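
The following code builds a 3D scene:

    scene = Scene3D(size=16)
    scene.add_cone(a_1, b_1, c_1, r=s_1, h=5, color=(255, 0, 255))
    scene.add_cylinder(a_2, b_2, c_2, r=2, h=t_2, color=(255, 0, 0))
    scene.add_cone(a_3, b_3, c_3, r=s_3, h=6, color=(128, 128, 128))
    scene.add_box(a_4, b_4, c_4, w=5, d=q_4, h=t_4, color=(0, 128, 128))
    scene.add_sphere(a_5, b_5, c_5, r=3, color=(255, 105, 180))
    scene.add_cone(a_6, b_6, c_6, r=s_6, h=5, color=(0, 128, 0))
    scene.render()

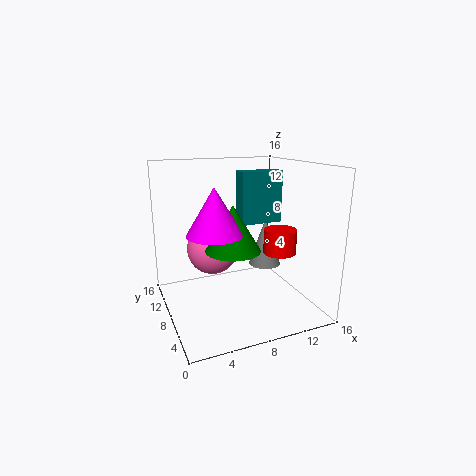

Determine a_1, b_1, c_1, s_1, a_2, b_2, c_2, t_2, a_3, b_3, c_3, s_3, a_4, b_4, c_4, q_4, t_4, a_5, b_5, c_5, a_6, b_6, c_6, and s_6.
a_1 = 5, b_1 = 7, c_1 = 9, s_1 = 3, a_2 = 14, b_2 = 9, c_2 = 5, t_2 = 3, a_3 = 13, b_3 = 11, c_3 = 3, s_3 = 2, a_4 = 9, b_4 = 9, c_4 = 9, q_4 = 2, t_4 = 6, a_5 = 6, b_5 = 11, c_5 = 6, a_6 = 7, b_6 = 7, c_6 = 7, s_6 = 3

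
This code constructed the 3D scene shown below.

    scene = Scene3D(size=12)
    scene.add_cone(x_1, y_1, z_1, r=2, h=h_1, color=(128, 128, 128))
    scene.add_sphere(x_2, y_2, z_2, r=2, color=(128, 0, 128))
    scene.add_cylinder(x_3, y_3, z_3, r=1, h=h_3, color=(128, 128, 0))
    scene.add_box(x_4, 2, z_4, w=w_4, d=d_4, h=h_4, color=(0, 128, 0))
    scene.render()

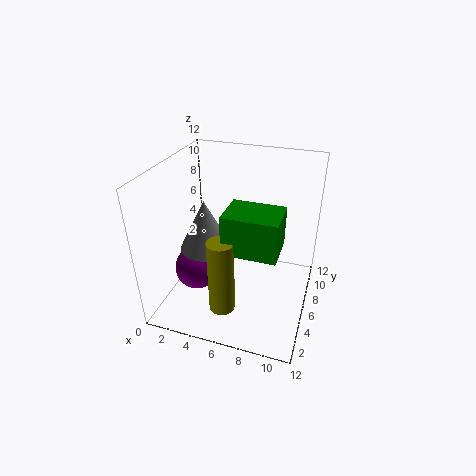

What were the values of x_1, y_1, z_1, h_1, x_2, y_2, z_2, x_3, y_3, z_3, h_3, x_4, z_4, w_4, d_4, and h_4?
x_1 = 4
y_1 = 4
z_1 = 6
h_1 = 4
x_2 = 2
y_2 = 6
z_2 = 2
x_3 = 6
y_3 = 2
z_3 = 2
h_3 = 6
x_4 = 6
z_4 = 7
w_4 = 4
d_4 = 3
h_4 = 3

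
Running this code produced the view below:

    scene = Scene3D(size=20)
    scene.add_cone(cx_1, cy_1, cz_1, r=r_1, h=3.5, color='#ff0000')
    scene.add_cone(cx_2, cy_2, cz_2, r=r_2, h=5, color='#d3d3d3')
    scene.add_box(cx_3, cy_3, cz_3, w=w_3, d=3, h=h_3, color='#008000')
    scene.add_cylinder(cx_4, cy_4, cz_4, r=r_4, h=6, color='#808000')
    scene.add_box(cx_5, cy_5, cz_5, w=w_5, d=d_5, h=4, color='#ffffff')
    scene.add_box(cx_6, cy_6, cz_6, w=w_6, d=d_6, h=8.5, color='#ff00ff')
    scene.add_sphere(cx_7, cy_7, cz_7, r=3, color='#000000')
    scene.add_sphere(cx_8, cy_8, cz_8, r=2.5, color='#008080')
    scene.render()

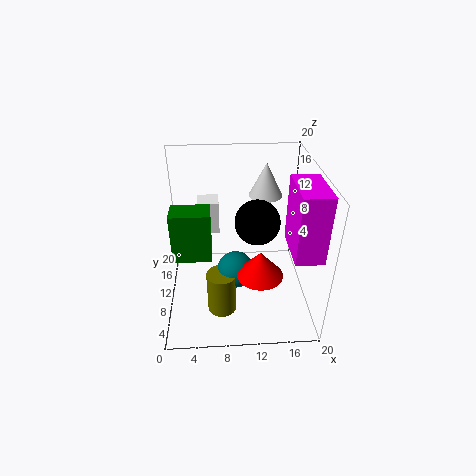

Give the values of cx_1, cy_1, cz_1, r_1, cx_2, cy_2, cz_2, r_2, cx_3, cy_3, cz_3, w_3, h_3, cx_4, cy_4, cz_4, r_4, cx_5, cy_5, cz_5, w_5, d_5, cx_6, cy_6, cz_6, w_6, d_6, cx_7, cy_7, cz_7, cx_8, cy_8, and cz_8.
cx_1 = 12.5
cy_1 = 5
cz_1 = 7.5
r_1 = 3
cx_2 = 14.5
cy_2 = 16
cz_2 = 13.5
r_2 = 2.5
cx_3 = 2
cy_3 = 3
cz_3 = 11.5
w_3 = 4.5
h_3 = 6
cx_4 = 7.5
cy_4 = 6
cz_4 = 1
r_4 = 2
cx_5 = 5
cy_5 = 6
cz_5 = 13.5
w_5 = 2.5
d_5 = 2.5
cx_6 = 16
cy_6 = 1.5
cz_6 = 11.5
w_6 = 3.5
d_6 = 6.5
cx_7 = 12.5
cy_7 = 9
cz_7 = 13
cx_8 = 9.5
cy_8 = 7.5
cz_8 = 6.5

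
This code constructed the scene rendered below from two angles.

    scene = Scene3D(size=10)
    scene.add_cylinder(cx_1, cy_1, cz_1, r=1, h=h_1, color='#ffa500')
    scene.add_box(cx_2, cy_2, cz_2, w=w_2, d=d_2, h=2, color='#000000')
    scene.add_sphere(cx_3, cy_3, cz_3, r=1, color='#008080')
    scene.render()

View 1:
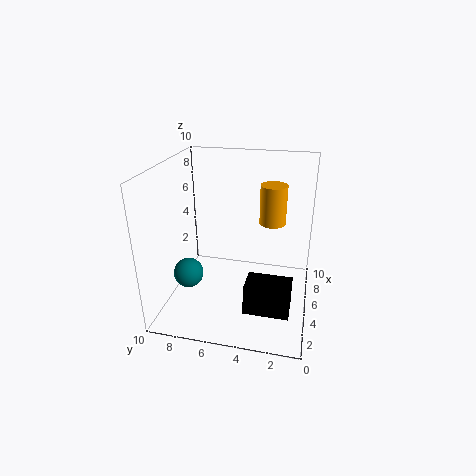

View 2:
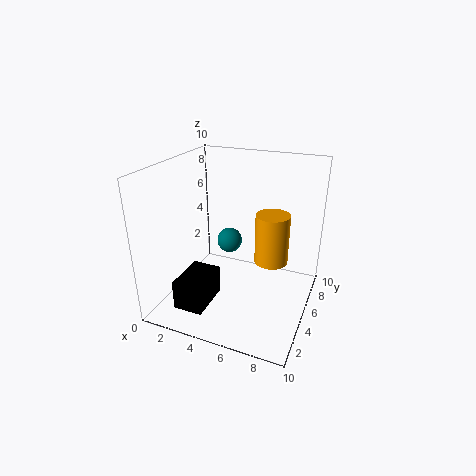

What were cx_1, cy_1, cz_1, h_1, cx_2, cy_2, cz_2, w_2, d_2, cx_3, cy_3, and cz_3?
cx_1 = 8; cy_1 = 3; cz_1 = 5; h_1 = 3; cx_2 = 2; cy_2 = 1; cz_2 = 1; w_2 = 2; d_2 = 3; cx_3 = 3; cy_3 = 8; cz_3 = 3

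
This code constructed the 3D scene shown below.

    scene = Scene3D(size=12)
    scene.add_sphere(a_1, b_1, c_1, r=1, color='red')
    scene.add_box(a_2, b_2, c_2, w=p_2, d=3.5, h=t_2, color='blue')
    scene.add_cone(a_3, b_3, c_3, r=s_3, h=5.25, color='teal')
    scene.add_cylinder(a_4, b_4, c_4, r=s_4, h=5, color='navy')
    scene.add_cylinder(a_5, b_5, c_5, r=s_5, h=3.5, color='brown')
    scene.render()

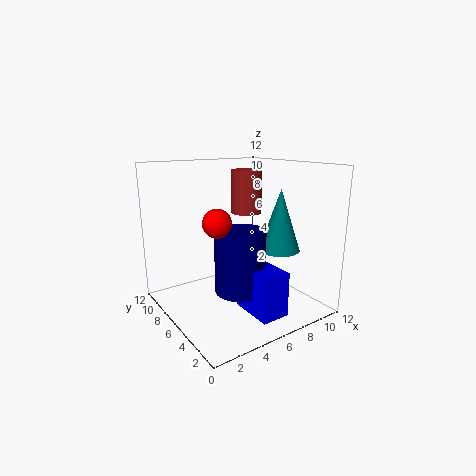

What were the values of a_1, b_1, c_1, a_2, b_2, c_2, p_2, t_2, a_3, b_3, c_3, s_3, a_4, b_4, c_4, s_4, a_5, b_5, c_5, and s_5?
a_1 = 2.25, b_1 = 3, c_1 = 8.5, a_2 = 4.75, b_2 = 0.75, c_2 = 1, p_2 = 2.25, t_2 = 3.5, a_3 = 9.25, b_3 = 4.5, c_3 = 4.75, s_3 = 1.75, a_4 = 5, b_4 = 4.25, c_4 = 2.25, s_4 = 2, a_5 = 7, b_5 = 6.25, c_5 = 8, s_5 = 1.25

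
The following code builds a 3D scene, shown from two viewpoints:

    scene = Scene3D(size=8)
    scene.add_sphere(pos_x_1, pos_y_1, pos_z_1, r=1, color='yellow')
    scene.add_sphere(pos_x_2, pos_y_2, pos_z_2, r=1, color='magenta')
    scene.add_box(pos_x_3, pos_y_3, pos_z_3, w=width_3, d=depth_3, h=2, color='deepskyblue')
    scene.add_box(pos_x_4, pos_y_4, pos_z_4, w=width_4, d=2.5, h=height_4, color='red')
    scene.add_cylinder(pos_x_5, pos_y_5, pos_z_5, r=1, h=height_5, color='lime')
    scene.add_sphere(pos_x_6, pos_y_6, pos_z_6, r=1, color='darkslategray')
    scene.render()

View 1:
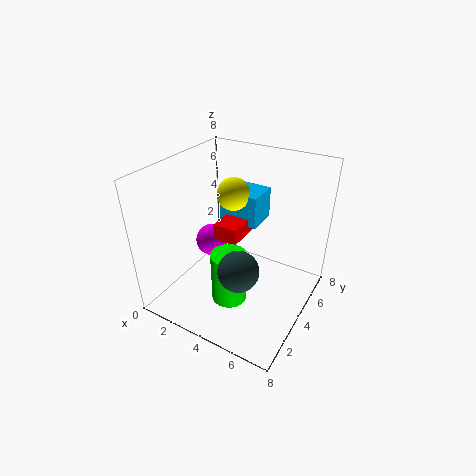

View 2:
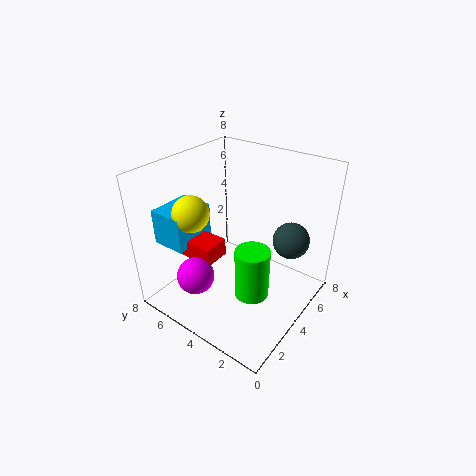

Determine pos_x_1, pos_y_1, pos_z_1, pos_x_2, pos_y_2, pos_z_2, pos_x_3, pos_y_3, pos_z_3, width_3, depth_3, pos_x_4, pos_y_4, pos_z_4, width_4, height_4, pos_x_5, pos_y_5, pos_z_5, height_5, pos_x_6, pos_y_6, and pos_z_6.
pos_x_1 = 2.5, pos_y_1 = 6, pos_z_1 = 5.5, pos_x_2 = 1.5, pos_y_2 = 5, pos_z_2 = 2.5, pos_x_3 = 1.5, pos_y_3 = 6, pos_z_3 = 3.5, width_3 = 2.5, depth_3 = 2, pos_x_4 = 2, pos_y_4 = 4.5, pos_z_4 = 3, width_4 = 1.5, height_4 = 1, pos_x_5 = 4, pos_y_5 = 3, pos_z_5 = 0.5, height_5 = 3, pos_x_6 = 5.5, pos_y_6 = 1.5, pos_z_6 = 4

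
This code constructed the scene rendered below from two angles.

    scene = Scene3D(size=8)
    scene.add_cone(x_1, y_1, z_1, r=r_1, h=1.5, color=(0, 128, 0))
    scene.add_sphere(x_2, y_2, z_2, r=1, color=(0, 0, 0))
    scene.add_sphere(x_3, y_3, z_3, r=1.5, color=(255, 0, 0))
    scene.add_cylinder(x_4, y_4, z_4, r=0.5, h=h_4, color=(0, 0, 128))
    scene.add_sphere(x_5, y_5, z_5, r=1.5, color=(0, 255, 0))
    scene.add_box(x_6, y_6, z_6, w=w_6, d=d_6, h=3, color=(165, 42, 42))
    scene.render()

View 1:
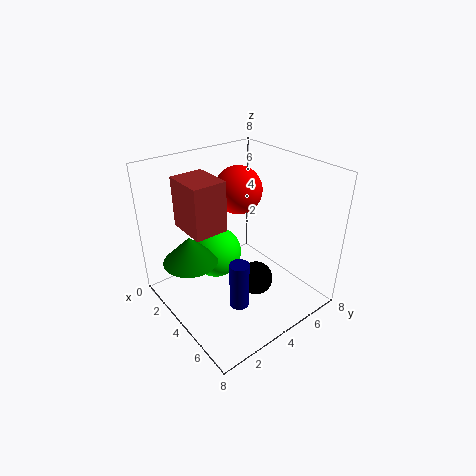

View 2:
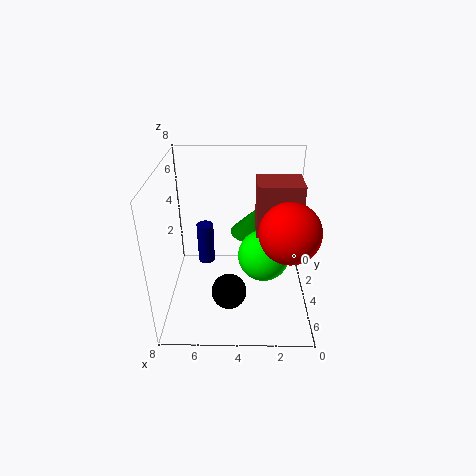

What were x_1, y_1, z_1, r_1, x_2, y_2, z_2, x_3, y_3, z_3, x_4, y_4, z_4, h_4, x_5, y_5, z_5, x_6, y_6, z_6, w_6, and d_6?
x_1 = 3; y_1 = 1.5; z_1 = 3; r_1 = 1.5; x_2 = 4.5; y_2 = 5; z_2 = 1; x_3 = 1.5; y_3 = 6; z_3 = 5.5; x_4 = 6; y_4 = 2.5; z_4 = 1.5; h_4 = 2.5; x_5 = 2.5; y_5 = 3.5; z_5 = 2.5; x_6 = 0.5; y_6 = 2; z_6 = 4; w_6 = 2.5; d_6 = 2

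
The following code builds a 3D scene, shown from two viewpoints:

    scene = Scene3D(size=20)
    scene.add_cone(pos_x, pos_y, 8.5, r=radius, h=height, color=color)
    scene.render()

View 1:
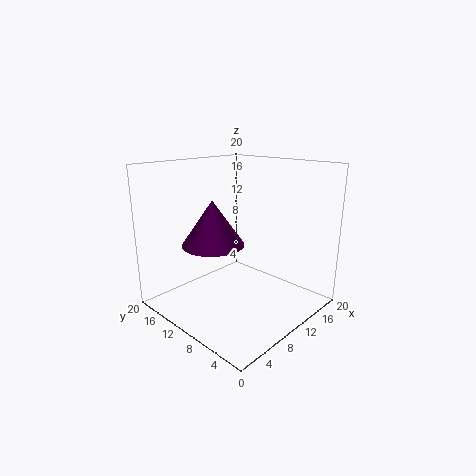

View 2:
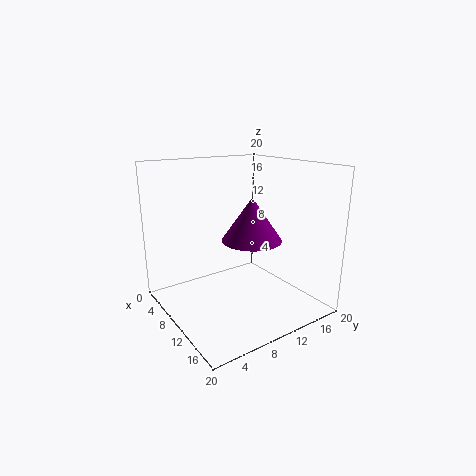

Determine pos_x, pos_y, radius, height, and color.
pos_x = 8.5, pos_y = 13.5, radius = 4.5, height = 6.5, color = 'purple'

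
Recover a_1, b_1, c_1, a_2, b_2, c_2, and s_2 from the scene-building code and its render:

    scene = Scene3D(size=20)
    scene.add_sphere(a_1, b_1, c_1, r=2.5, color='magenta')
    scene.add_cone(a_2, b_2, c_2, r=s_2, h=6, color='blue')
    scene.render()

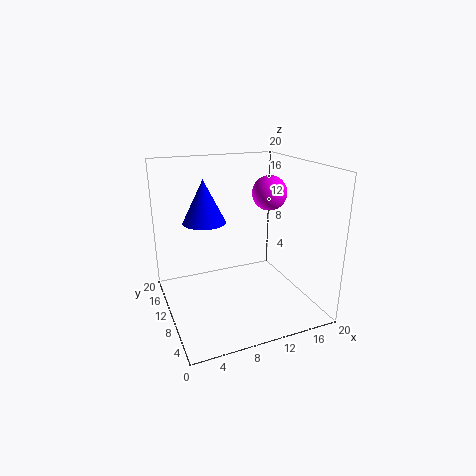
a_1 = 15.5, b_1 = 11.5, c_1 = 15.5, a_2 = 6, b_2 = 12.5, c_2 = 12, s_2 = 3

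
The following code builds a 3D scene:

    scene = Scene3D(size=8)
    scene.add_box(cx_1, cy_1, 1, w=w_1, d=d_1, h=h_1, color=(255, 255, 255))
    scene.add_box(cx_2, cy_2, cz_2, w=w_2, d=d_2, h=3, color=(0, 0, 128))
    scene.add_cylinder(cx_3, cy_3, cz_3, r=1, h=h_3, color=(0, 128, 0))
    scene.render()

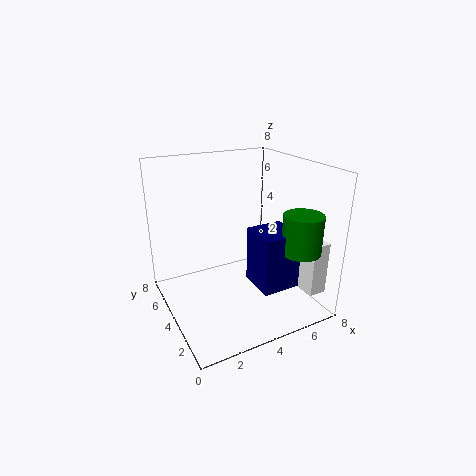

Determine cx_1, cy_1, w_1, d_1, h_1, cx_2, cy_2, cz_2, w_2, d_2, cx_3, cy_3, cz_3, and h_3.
cx_1 = 7, cy_1 = 1, w_1 = 1, d_1 = 3, h_1 = 3, cx_2 = 4, cy_2 = 1, cz_2 = 2, w_2 = 2, d_2 = 2, cx_3 = 6, cy_3 = 1, cz_3 = 4, h_3 = 2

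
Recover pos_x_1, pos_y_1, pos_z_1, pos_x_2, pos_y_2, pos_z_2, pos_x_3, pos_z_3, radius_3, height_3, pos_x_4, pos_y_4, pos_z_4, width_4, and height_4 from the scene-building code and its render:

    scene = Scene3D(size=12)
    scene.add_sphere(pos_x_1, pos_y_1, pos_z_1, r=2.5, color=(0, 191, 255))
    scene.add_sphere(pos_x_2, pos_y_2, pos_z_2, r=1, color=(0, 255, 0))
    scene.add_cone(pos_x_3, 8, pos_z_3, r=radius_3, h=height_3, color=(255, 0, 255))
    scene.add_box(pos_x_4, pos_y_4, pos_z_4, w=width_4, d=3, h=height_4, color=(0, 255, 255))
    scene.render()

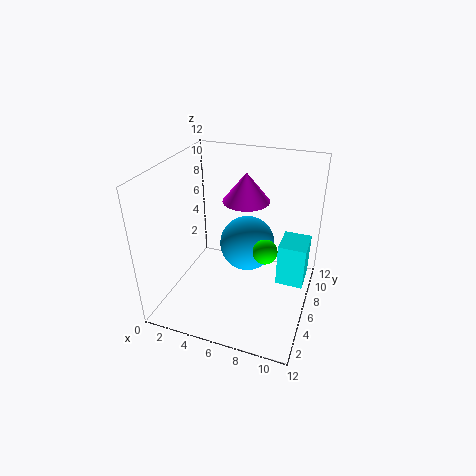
pos_x_1 = 6, pos_y_1 = 8.5, pos_z_1 = 4, pos_x_2 = 8.5, pos_y_2 = 5.5, pos_z_2 = 5.5, pos_x_3 = 6, pos_z_3 = 8.5, radius_3 = 2, height_3 = 2.5, pos_x_4 = 9, pos_y_4 = 8, pos_z_4 = 0.5, width_4 = 2.5, height_4 = 4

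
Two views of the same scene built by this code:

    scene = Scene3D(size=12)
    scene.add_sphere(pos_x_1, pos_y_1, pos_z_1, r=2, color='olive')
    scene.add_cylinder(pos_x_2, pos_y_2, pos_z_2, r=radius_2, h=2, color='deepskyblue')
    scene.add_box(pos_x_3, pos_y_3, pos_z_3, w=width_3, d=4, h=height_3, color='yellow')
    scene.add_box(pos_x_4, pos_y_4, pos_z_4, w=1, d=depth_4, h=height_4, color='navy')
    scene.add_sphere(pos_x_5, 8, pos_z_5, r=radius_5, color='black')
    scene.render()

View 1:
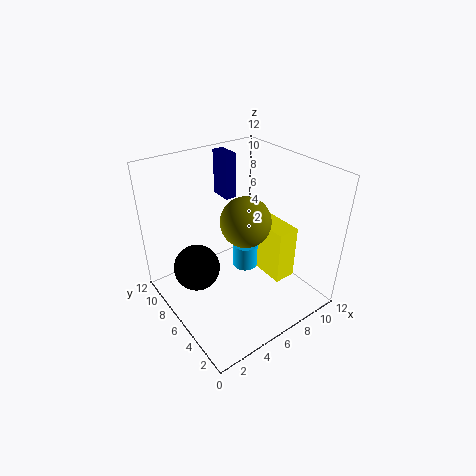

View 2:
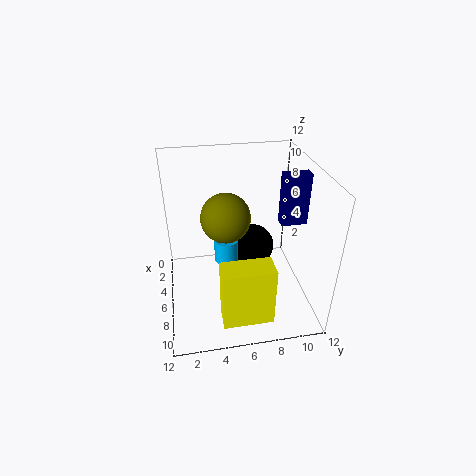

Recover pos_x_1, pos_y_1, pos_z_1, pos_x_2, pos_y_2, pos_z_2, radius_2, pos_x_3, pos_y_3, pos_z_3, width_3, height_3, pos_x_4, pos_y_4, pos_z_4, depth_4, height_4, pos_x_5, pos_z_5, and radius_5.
pos_x_1 = 6, pos_y_1 = 5, pos_z_1 = 8, pos_x_2 = 6, pos_y_2 = 5, pos_z_2 = 4, radius_2 = 1, pos_x_3 = 9, pos_y_3 = 4, pos_z_3 = 1, width_3 = 2, height_3 = 5, pos_x_4 = 7, pos_y_4 = 9, pos_z_4 = 8, depth_4 = 2, height_4 = 4, pos_x_5 = 3, pos_z_5 = 3, radius_5 = 2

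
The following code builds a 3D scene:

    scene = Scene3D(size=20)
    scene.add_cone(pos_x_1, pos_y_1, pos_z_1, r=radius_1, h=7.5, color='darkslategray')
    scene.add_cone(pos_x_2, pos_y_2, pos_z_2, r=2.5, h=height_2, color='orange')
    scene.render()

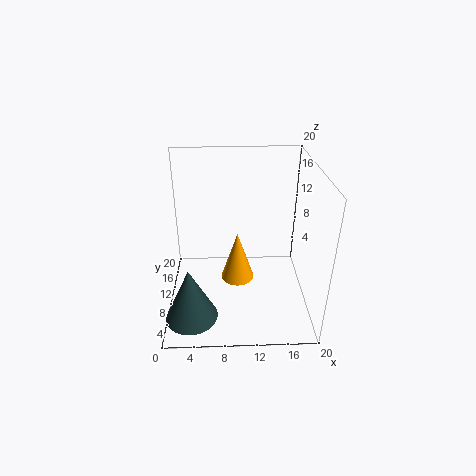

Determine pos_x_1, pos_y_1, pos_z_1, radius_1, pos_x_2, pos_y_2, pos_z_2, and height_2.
pos_x_1 = 3.5, pos_y_1 = 4.5, pos_z_1 = 1, radius_1 = 3.5, pos_x_2 = 10, pos_y_2 = 12, pos_z_2 = 2, height_2 = 7.5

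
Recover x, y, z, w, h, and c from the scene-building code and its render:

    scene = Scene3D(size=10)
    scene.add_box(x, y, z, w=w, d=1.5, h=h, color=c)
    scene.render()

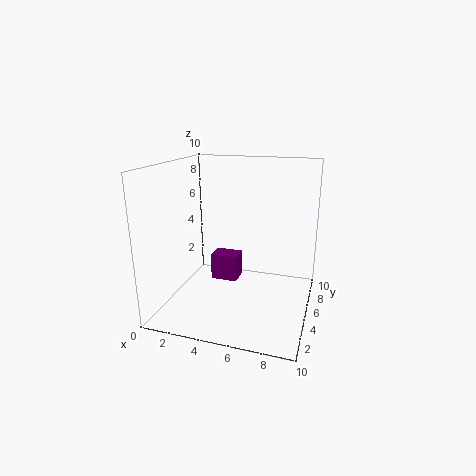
x = 2.5; y = 6; z = 1; w = 2; h = 2; c = 'purple'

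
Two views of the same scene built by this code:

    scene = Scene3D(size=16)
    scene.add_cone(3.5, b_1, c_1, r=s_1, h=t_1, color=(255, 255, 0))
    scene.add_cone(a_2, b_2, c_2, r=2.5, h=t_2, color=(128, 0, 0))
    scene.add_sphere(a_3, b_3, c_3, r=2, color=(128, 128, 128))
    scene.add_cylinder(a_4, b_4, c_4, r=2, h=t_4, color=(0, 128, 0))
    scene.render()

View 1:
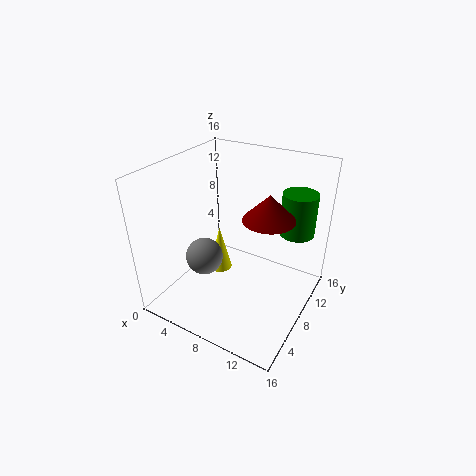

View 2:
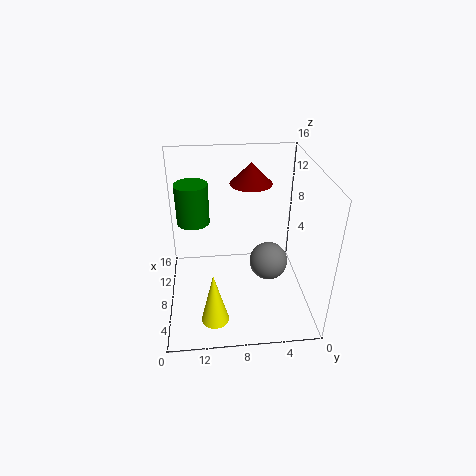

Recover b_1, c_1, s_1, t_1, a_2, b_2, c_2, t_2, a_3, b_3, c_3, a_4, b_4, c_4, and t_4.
b_1 = 11; c_1 = 0.5; s_1 = 1.5; t_1 = 6; a_2 = 12.5; b_2 = 6; c_2 = 12.5; t_2 = 2.5; a_3 = 5.5; b_3 = 5; c_3 = 6.5; a_4 = 13; b_4 = 13; c_4 = 7.5; t_4 = 5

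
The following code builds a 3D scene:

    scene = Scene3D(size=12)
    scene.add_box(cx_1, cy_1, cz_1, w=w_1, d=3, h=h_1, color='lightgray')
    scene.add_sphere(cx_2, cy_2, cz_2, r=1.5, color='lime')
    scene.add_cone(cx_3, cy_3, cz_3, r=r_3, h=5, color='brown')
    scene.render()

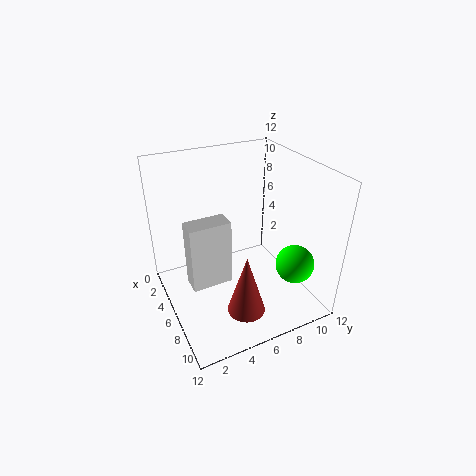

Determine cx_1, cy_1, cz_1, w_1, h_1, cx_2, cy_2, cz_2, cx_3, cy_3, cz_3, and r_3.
cx_1 = 7.5, cy_1 = 1, cz_1 = 4.5, w_1 = 1.5, h_1 = 5, cx_2 = 10, cy_2 = 9, cz_2 = 5, cx_3 = 9.5, cy_3 = 5, cz_3 = 1.5, r_3 = 1.5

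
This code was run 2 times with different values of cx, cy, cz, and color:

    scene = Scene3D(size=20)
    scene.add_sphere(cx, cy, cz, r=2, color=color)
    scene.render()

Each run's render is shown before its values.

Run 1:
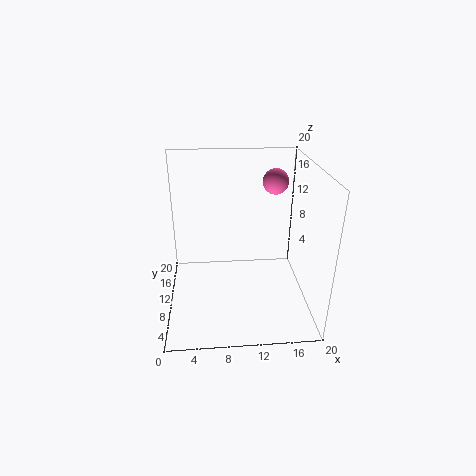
cx = 16.5
cy = 17.5
cz = 15.5
color = 'hotpink'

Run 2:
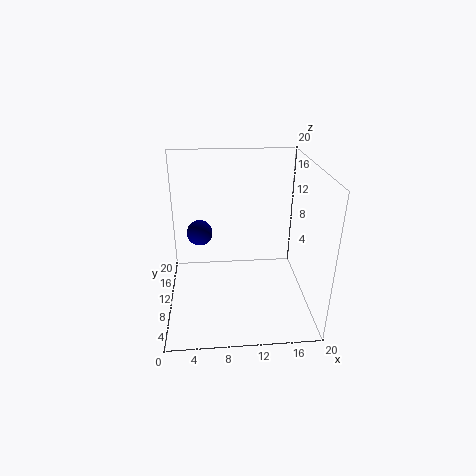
cx = 4.5
cy = 16
cz = 8
color = 'navy'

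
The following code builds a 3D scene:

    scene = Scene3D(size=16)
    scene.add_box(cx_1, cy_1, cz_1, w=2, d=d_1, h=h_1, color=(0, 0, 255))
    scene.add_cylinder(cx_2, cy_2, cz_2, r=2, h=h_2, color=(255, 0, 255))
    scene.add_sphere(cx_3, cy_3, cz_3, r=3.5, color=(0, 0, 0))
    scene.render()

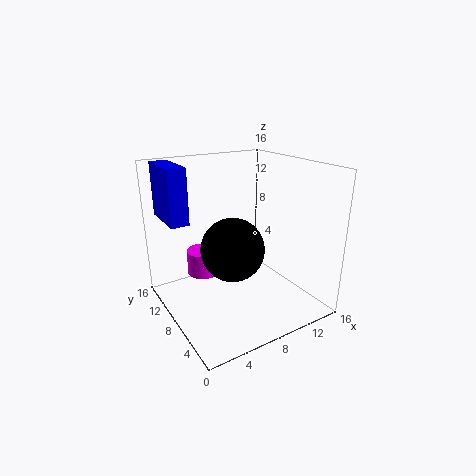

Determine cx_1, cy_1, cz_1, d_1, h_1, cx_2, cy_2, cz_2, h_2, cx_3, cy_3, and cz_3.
cx_1 = 1
cy_1 = 9.5
cz_1 = 10
d_1 = 5.5
h_1 = 6
cx_2 = 6
cy_2 = 13
cz_2 = 2
h_2 = 3
cx_3 = 7
cy_3 = 7.5
cz_3 = 7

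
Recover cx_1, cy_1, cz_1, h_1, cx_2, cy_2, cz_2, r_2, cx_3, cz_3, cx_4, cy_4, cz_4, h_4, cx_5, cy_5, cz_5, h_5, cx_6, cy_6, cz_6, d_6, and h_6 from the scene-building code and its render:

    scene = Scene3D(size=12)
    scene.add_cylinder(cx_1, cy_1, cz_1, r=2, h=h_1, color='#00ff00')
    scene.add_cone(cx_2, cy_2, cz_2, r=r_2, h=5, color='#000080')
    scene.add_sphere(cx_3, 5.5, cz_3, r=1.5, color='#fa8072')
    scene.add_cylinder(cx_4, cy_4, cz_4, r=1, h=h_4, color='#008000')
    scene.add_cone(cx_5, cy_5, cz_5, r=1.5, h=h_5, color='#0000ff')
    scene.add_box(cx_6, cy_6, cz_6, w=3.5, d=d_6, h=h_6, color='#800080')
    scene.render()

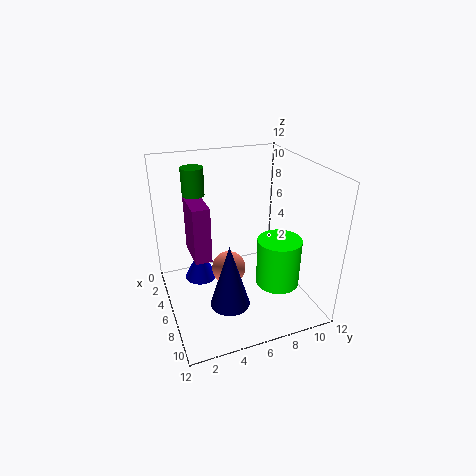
cx_1 = 6; cy_1 = 10; cz_1 = 0.5; h_1 = 4.5; cx_2 = 9.5; cy_2 = 4; cz_2 = 2.5; r_2 = 1.5; cx_3 = 5; cz_3 = 2.5; cx_4 = 1.5; cy_4 = 3.5; cz_4 = 8.5; h_4 = 2.5; cx_5 = 2.5; cy_5 = 3.5; cz_5 = 0.5; h_5 = 3; cx_6 = 1.5; cy_6 = 2.5; cz_6 = 3.5; d_6 = 1.5; h_6 = 5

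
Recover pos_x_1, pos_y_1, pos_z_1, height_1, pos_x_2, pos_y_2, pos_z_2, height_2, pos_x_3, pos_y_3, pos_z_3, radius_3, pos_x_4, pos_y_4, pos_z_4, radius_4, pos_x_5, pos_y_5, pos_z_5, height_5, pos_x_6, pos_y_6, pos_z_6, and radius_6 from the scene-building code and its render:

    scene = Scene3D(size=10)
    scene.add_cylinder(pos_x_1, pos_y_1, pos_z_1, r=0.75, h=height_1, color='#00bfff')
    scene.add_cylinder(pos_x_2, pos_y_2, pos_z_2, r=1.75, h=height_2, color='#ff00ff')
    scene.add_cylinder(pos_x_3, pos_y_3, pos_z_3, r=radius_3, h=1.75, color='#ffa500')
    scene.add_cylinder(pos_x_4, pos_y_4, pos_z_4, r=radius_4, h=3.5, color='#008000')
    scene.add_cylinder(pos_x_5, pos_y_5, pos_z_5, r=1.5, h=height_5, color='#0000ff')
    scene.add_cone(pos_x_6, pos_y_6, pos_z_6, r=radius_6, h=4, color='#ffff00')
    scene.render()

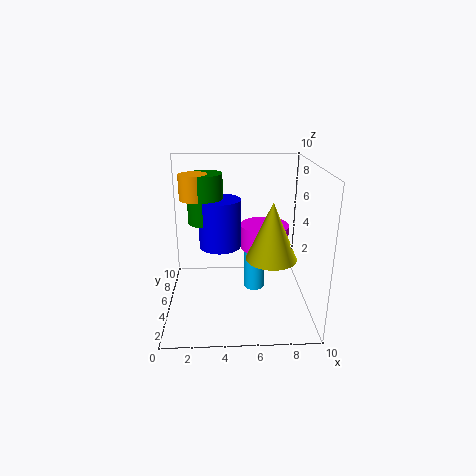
pos_x_1 = 6.25, pos_y_1 = 5.75, pos_z_1 = 0.75, height_1 = 4.5, pos_x_2 = 7, pos_y_2 = 6.25, pos_z_2 = 3.75, height_2 = 1.75, pos_x_3 = 2, pos_y_3 = 6, pos_z_3 = 7.5, radius_3 = 1, pos_x_4 = 2.75, pos_y_4 = 6.25, pos_z_4 = 5.75, radius_4 = 1.25, pos_x_5 = 3.75, pos_y_5 = 6, pos_z_5 = 4, height_5 = 3.5, pos_x_6 = 7.25, pos_y_6 = 4.25, pos_z_6 = 3.75, radius_6 = 1.75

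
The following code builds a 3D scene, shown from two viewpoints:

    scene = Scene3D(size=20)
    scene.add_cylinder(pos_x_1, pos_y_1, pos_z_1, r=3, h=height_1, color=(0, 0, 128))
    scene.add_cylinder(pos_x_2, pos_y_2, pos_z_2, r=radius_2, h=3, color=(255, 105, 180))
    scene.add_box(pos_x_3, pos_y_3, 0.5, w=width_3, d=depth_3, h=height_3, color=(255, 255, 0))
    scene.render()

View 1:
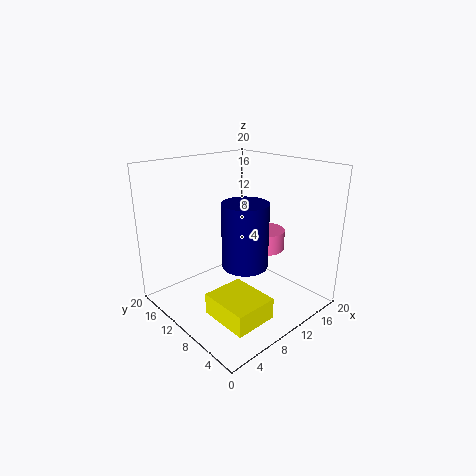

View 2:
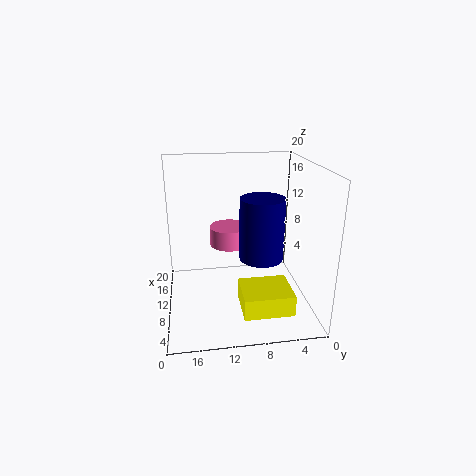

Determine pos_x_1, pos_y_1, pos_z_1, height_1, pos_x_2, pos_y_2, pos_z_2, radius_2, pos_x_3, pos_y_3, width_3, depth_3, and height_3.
pos_x_1 = 8.5; pos_y_1 = 7; pos_z_1 = 7.5; height_1 = 8.5; pos_x_2 = 16; pos_y_2 = 10.5; pos_z_2 = 6.5; radius_2 = 3; pos_x_3 = 4; pos_y_3 = 3; width_3 = 6; depth_3 = 7; height_3 = 3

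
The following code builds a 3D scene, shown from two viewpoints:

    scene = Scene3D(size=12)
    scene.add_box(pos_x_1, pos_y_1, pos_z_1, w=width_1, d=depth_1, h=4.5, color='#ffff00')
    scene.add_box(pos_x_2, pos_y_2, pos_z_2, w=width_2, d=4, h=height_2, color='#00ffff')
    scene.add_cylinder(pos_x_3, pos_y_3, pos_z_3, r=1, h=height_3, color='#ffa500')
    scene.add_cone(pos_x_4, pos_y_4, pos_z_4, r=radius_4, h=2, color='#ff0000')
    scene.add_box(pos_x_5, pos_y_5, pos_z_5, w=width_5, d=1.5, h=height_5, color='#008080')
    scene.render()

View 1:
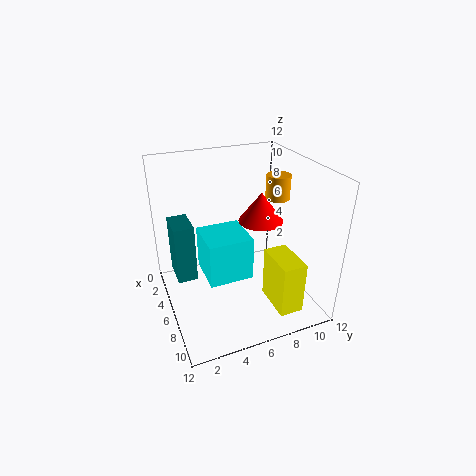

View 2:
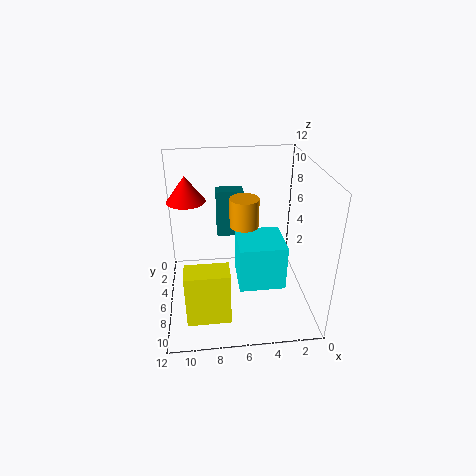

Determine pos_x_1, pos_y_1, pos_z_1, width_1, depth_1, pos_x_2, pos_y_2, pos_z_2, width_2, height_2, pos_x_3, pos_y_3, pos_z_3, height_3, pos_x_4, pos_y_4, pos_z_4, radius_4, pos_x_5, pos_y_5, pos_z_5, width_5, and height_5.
pos_x_1 = 7; pos_y_1 = 8; pos_z_1 = 0.5; width_1 = 3.5; depth_1 = 2; pos_x_2 = 2; pos_y_2 = 3.5; pos_z_2 = 1.5; width_2 = 4; height_2 = 4; pos_x_3 = 6; pos_y_3 = 9.5; pos_z_3 = 9; height_3 = 2; pos_x_4 = 10; pos_y_4 = 6; pos_z_4 = 9.5; radius_4 = 1.5; pos_x_5 = 5; pos_y_5 = 0.5; pos_z_5 = 4; width_5 = 2.5; height_5 = 4.5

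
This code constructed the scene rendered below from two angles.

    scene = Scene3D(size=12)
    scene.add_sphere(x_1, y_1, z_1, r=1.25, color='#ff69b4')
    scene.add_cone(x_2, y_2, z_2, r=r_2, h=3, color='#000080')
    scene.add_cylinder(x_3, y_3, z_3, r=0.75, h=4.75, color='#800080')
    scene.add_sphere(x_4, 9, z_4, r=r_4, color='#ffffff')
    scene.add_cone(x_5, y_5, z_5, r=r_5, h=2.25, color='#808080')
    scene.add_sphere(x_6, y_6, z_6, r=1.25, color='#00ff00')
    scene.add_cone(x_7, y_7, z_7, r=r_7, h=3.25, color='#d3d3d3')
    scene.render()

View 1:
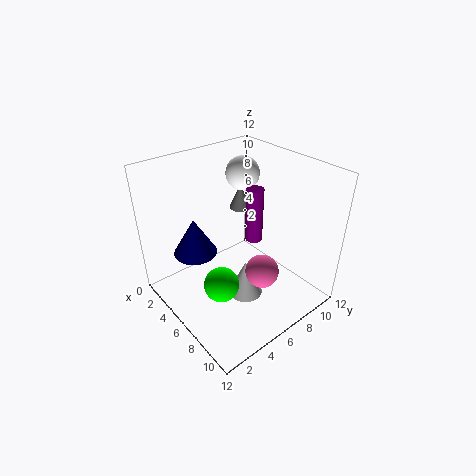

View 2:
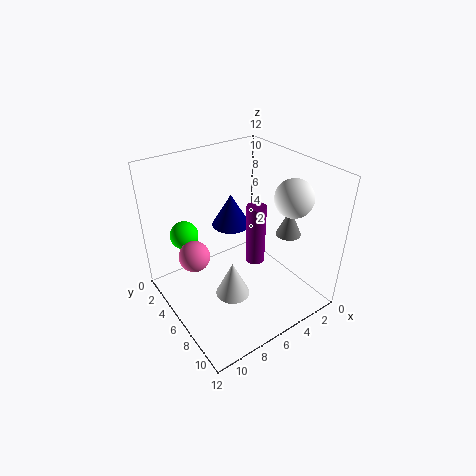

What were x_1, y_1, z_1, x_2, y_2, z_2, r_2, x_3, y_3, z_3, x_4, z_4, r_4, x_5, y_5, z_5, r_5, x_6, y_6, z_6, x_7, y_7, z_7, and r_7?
x_1 = 9.75
y_1 = 5.25
z_1 = 5.25
x_2 = 4.5
y_2 = 2.75
z_2 = 5.25
r_2 = 1.75
x_3 = 5.75
y_3 = 8
z_3 = 5
x_4 = 3
z_4 = 10
r_4 = 1.5
x_5 = 3
y_5 = 8.75
z_5 = 6.75
r_5 = 1
x_6 = 9
y_6 = 2
z_6 = 5.25
x_7 = 6.75
y_7 = 6.25
z_7 = 0.5
r_7 = 1.5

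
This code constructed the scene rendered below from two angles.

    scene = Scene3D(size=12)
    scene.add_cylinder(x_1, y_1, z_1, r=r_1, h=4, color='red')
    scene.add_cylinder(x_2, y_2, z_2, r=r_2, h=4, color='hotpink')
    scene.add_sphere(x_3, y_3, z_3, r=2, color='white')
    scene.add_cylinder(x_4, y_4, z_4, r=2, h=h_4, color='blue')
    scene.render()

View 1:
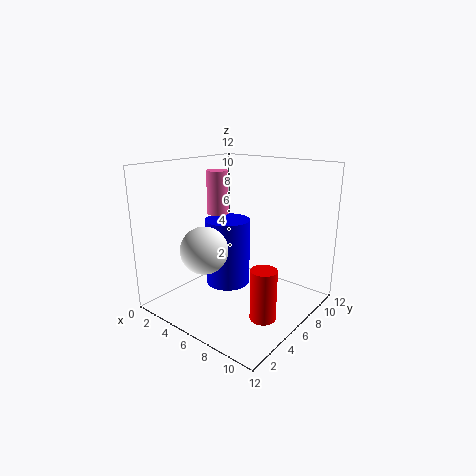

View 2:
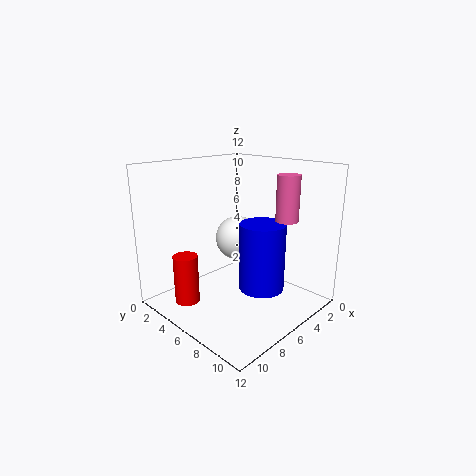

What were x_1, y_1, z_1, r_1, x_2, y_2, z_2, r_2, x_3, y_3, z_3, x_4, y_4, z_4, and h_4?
x_1 = 10; y_1 = 4; z_1 = 1; r_1 = 1; x_2 = 2; y_2 = 8; z_2 = 7; r_2 = 1; x_3 = 4; y_3 = 4; z_3 = 5; x_4 = 4; y_4 = 7; z_4 = 1; h_4 = 6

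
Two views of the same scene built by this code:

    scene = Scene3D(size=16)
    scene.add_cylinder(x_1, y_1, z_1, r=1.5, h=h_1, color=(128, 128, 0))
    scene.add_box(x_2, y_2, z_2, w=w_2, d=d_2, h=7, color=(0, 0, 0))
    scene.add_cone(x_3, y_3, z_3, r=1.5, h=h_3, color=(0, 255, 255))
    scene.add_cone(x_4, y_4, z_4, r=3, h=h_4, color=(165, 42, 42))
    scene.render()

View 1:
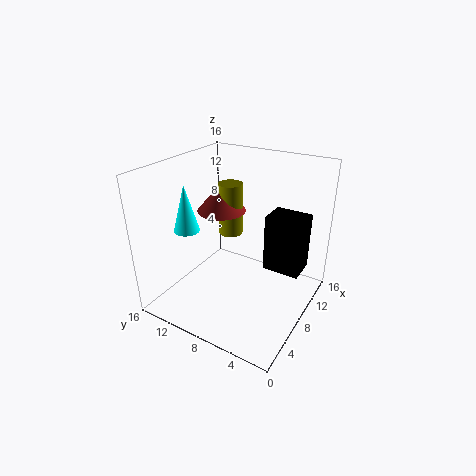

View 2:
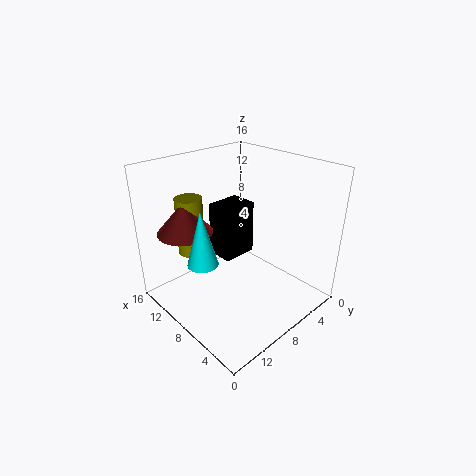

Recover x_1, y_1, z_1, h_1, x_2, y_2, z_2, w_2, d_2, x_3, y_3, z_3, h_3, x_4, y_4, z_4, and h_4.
x_1 = 12, y_1 = 11.5, z_1 = 6, h_1 = 6.5, x_2 = 11.5, y_2 = 2, z_2 = 2.5, w_2 = 3.5, d_2 = 4.5, x_3 = 6.5, y_3 = 14, z_3 = 8, h_3 = 5.5, x_4 = 11.5, y_4 = 12.5, z_4 = 9, h_4 = 3.5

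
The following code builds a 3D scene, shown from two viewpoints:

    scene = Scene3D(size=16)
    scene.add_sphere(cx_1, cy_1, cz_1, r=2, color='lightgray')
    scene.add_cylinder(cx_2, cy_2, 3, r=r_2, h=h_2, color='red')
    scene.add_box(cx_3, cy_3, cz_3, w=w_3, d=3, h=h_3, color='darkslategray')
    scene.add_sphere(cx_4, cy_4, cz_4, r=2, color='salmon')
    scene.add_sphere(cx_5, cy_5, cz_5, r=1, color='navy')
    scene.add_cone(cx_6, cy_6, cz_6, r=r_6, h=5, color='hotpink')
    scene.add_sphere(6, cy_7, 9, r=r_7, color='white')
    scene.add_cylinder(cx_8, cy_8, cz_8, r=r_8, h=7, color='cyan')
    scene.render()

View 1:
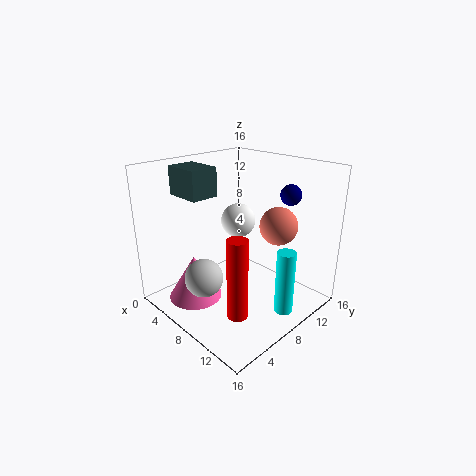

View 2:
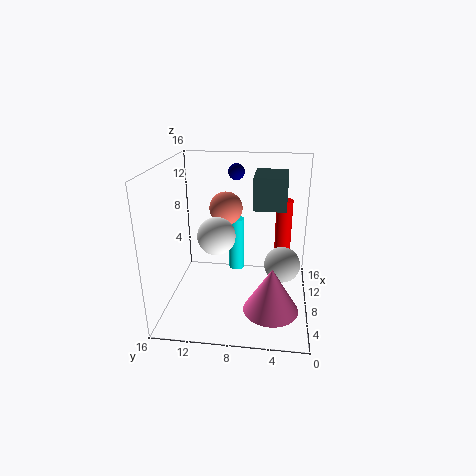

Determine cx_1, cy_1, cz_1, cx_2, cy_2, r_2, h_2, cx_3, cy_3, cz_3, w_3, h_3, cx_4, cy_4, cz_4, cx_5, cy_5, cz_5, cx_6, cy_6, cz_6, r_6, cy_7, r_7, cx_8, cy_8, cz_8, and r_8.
cx_1 = 8, cy_1 = 3, cz_1 = 5, cx_2 = 13, cy_2 = 3, r_2 = 1, h_2 = 8, cx_3 = 3, cy_3 = 3, cz_3 = 13, w_3 = 4, h_3 = 3, cx_4 = 12, cy_4 = 10, cz_4 = 10, cx_5 = 14, cy_5 = 9, cz_5 = 14, cx_6 = 5, cy_6 = 4, cz_6 = 1, r_6 = 3, cy_7 = 10, r_7 = 2, cx_8 = 14, cy_8 = 9, cz_8 = 1, r_8 = 1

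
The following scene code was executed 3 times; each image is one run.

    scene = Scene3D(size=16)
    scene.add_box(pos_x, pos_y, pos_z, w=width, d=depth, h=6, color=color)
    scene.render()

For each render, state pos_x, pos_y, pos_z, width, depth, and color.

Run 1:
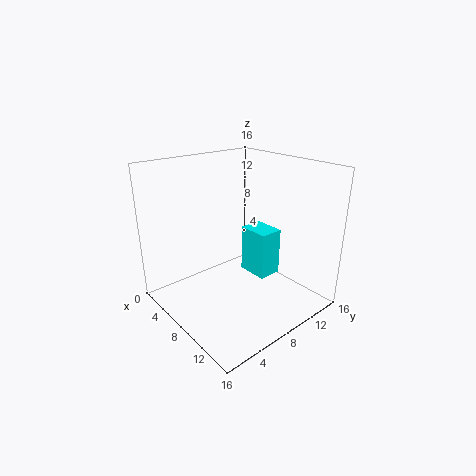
pos_x = 4, pos_y = 12, pos_z = 1, width = 4, depth = 3, color = 'cyan'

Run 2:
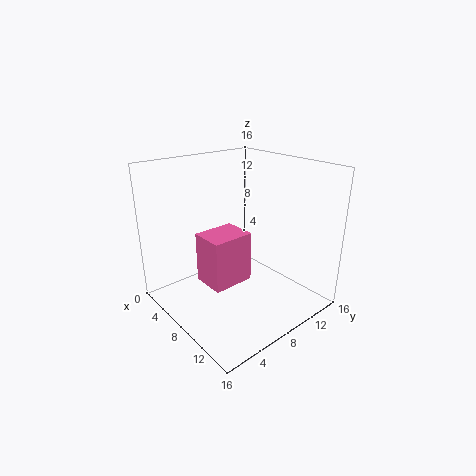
pos_x = 4, pos_y = 5, pos_z = 2, width = 4, depth = 5, color = 'hotpink'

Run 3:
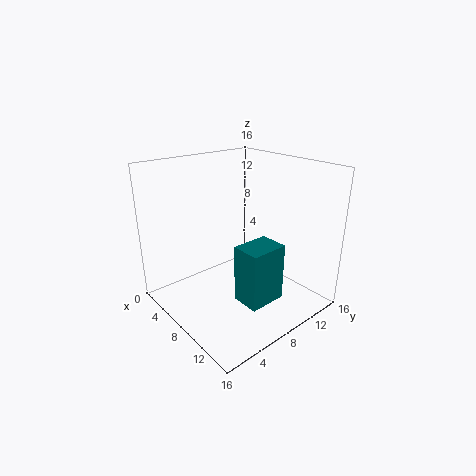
pos_x = 11, pos_y = 5, pos_z = 3, width = 3, depth = 4, color = 'teal'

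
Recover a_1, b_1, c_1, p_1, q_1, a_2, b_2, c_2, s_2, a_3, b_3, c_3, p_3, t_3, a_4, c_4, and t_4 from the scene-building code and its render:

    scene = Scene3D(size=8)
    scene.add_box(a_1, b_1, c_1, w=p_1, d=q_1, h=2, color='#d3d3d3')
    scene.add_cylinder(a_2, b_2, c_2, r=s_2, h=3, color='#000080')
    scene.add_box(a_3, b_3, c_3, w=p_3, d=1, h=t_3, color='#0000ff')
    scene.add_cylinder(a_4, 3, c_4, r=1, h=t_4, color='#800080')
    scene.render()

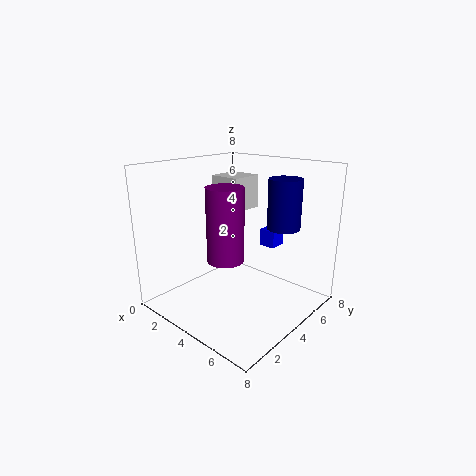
a_1 = 1
b_1 = 5
c_1 = 5
p_1 = 2
q_1 = 2
a_2 = 5
b_2 = 7
c_2 = 4
s_2 = 1
a_3 = 4
b_3 = 6
c_3 = 3
p_3 = 1
t_3 = 1
a_4 = 4
c_4 = 3
t_4 = 4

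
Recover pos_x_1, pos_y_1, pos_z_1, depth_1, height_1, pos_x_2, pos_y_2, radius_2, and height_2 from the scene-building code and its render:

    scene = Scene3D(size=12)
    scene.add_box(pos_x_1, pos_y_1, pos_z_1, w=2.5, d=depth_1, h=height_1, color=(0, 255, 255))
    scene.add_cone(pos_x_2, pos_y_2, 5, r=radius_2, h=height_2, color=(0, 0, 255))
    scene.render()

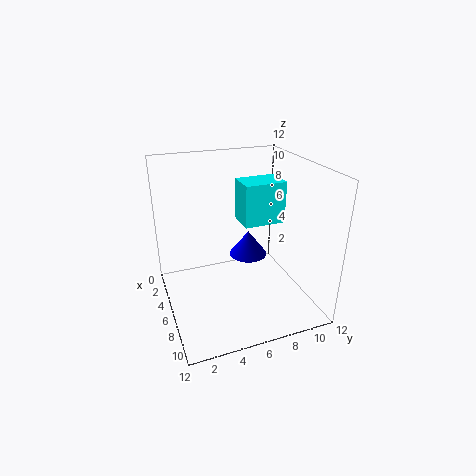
pos_x_1 = 4; pos_y_1 = 6.5; pos_z_1 = 7; depth_1 = 3.5; height_1 = 3.5; pos_x_2 = 7; pos_y_2 = 6.5; radius_2 = 1.5; height_2 = 2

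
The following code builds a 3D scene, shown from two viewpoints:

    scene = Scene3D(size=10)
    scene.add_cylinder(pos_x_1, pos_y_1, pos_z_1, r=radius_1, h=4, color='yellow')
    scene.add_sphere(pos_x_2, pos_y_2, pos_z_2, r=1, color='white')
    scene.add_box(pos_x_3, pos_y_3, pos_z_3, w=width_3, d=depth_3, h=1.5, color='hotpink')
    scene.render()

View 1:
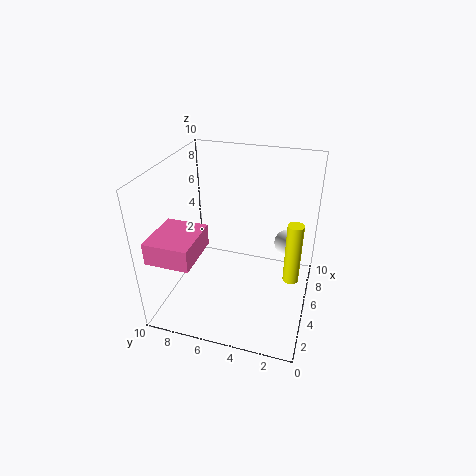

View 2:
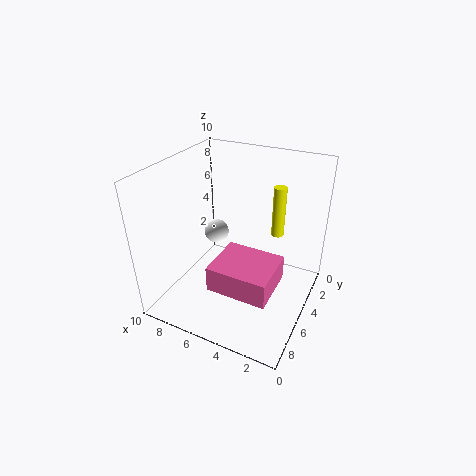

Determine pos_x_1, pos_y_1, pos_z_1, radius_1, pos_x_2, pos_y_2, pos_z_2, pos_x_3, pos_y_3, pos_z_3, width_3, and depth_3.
pos_x_1 = 3.5, pos_y_1 = 1, pos_z_1 = 3.5, radius_1 = 0.5, pos_x_2 = 8.5, pos_y_2 = 2, pos_z_2 = 3, pos_x_3 = 1, pos_y_3 = 7, pos_z_3 = 4.5, width_3 = 3.5, depth_3 = 3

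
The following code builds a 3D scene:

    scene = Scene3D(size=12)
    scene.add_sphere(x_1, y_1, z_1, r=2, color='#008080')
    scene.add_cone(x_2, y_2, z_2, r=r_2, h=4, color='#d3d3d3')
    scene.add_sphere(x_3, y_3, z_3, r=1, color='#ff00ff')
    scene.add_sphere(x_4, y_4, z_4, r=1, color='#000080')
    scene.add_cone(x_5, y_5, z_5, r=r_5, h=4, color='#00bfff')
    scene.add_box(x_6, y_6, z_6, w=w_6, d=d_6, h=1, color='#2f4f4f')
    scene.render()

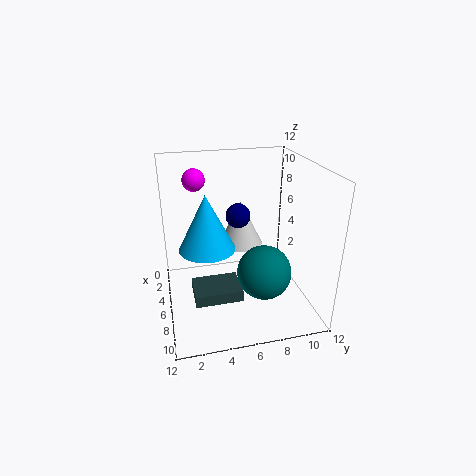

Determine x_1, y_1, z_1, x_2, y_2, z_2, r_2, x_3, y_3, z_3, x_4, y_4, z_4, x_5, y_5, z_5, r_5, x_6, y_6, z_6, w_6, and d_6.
x_1 = 10; y_1 = 7; z_1 = 5; x_2 = 3; y_2 = 7; z_2 = 4; r_2 = 2; x_3 = 2; y_3 = 3; z_3 = 10; x_4 = 6; y_4 = 6; z_4 = 8; x_5 = 9; y_5 = 3; z_5 = 7; r_5 = 2; x_6 = 5; y_6 = 2; z_6 = 1; w_6 = 3; d_6 = 4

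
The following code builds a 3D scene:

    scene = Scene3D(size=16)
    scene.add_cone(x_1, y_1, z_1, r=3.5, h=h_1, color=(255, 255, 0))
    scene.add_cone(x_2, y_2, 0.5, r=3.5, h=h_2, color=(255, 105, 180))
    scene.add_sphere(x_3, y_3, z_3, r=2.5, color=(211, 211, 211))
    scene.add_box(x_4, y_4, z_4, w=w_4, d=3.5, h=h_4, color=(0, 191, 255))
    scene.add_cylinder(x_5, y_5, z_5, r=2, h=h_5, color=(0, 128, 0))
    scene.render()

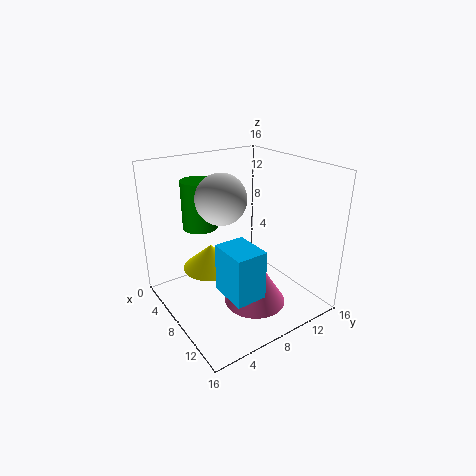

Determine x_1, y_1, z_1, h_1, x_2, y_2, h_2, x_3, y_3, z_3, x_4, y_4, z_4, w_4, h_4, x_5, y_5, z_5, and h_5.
x_1 = 3.5
y_1 = 7
z_1 = 2.5
h_1 = 3
x_2 = 10
y_2 = 9
h_2 = 5.5
x_3 = 9.5
y_3 = 5
z_3 = 13.5
x_4 = 8
y_4 = 5
z_4 = 2.5
w_4 = 4.5
h_4 = 5.5
x_5 = 4
y_5 = 5.5
z_5 = 8.5
h_5 = 5.5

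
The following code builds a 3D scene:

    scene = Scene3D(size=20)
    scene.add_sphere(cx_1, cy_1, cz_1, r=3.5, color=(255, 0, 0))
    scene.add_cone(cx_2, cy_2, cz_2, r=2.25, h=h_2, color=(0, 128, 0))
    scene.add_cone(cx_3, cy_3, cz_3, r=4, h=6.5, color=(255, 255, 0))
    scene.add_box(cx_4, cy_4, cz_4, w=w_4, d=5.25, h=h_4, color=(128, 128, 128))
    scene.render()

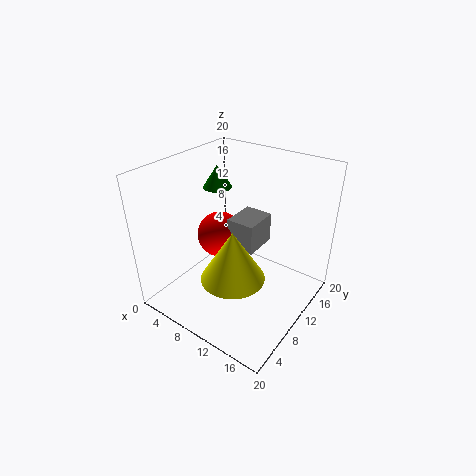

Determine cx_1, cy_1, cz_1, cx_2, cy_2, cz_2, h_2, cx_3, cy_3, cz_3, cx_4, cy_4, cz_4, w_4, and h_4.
cx_1 = 4.75
cy_1 = 12.5
cz_1 = 7.5
cx_2 = 2.5
cy_2 = 15
cz_2 = 14
h_2 = 3.5
cx_3 = 13
cy_3 = 4.75
cz_3 = 8
cx_4 = 7
cy_4 = 11.5
cz_4 = 6.75
w_4 = 4.25
h_4 = 4.5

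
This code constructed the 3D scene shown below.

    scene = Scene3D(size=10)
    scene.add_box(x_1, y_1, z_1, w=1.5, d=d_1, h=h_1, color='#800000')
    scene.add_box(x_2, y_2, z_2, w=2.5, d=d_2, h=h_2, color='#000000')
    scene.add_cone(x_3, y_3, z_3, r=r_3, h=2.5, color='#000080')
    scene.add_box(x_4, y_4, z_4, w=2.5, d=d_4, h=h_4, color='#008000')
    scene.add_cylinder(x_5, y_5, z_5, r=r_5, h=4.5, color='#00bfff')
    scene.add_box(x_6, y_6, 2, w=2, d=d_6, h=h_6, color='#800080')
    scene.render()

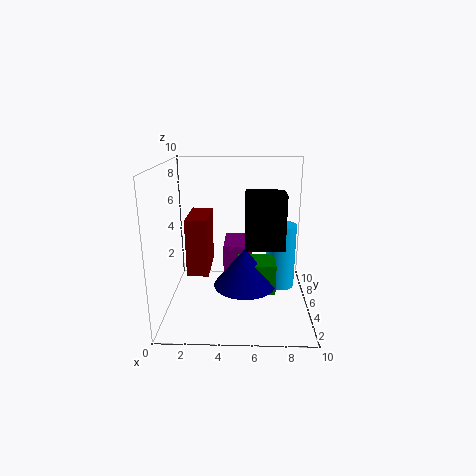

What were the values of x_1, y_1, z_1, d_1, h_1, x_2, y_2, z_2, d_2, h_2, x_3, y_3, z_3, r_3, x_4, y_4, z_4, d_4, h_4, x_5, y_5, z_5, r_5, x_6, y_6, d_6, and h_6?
x_1 = 1.5; y_1 = 4; z_1 = 2.5; d_1 = 3.5; h_1 = 4; x_2 = 5.5; y_2 = 2.5; z_2 = 5; d_2 = 2; h_2 = 3.5; x_3 = 5.5; y_3 = 3; z_3 = 2.5; r_3 = 2; x_4 = 5; y_4 = 2.5; z_4 = 2; d_4 = 2; h_4 = 2; x_5 = 8; y_5 = 5; z_5 = 1.5; r_5 = 1; x_6 = 4; y_6 = 4.5; d_6 = 3; h_6 = 2.5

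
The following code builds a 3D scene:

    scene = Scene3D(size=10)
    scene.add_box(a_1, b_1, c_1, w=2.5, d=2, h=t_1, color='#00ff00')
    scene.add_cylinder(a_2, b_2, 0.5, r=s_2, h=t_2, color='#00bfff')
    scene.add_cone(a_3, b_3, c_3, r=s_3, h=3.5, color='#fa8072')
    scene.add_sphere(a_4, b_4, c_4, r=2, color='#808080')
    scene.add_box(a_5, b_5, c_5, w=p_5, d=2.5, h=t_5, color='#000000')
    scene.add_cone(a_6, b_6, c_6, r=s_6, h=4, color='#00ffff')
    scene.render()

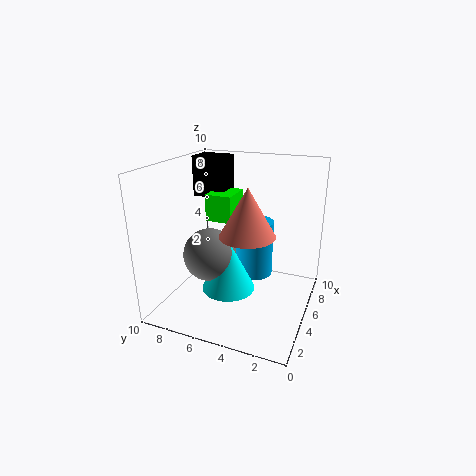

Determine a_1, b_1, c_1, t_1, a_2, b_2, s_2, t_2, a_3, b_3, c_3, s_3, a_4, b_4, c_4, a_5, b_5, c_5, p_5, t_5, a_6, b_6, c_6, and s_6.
a_1 = 6, b_1 = 6, c_1 = 5.5, t_1 = 2, a_2 = 8.5, b_2 = 5, s_2 = 1.5, t_2 = 4.5, a_3 = 5.5, b_3 = 4.5, c_3 = 5, s_3 = 2, a_4 = 5.5, b_4 = 7.5, c_4 = 3, a_5 = 7, b_5 = 7, c_5 = 7, p_5 = 2, t_5 = 3, a_6 = 5.5, b_6 = 6, c_6 = 0.5, s_6 = 2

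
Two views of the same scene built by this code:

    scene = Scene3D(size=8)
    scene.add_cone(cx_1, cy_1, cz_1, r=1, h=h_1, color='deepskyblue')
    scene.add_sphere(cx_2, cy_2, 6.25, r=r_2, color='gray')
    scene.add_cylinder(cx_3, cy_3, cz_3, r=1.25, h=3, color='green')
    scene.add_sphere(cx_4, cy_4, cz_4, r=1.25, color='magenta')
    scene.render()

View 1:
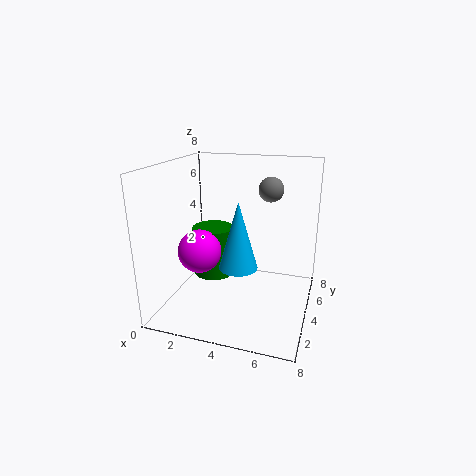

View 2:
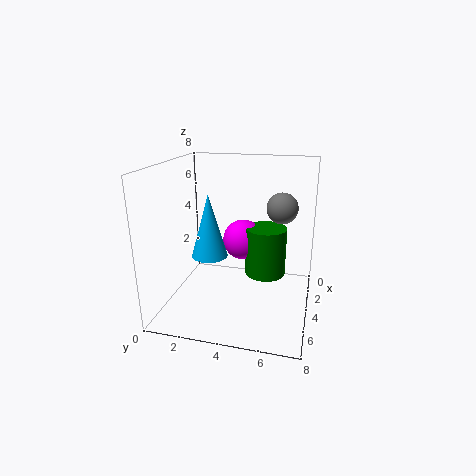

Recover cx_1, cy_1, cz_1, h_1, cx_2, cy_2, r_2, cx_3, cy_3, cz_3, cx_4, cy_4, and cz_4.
cx_1 = 4.5
cy_1 = 2.5
cz_1 = 3
h_1 = 3.5
cx_2 = 5.25
cy_2 = 6.5
r_2 = 0.75
cx_3 = 2
cy_3 = 5.25
cz_3 = 1
cx_4 = 1.75
cy_4 = 3.75
cz_4 = 3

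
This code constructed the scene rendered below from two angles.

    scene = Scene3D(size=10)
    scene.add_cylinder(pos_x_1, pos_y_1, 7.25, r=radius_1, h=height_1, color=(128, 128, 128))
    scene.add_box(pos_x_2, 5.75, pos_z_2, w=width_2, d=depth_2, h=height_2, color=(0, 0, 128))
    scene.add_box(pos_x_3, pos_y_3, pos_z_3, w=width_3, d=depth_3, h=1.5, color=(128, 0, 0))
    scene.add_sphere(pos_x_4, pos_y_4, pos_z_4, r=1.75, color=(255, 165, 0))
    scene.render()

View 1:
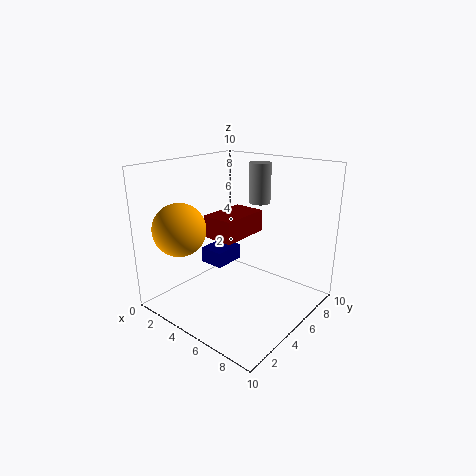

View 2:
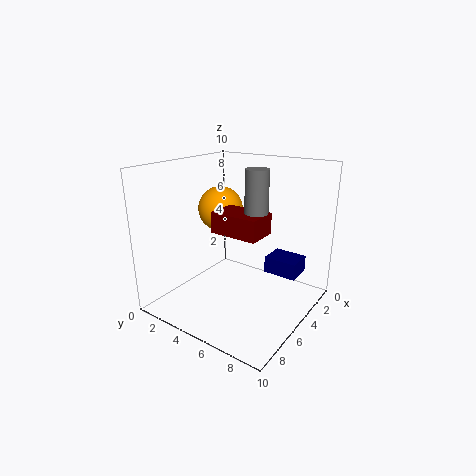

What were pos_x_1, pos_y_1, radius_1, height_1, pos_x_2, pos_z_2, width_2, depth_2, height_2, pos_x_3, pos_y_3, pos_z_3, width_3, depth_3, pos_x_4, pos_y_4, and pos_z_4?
pos_x_1 = 5.5
pos_y_1 = 6.75
radius_1 = 0.75
height_1 = 2.75
pos_x_2 = 0.5
pos_z_2 = 1.5
width_2 = 2
depth_2 = 2.5
height_2 = 1.25
pos_x_3 = 3.5
pos_y_3 = 3.25
pos_z_3 = 5.25
width_3 = 2.25
depth_3 = 3.5
pos_x_4 = 2.75
pos_y_4 = 1.75
pos_z_4 = 6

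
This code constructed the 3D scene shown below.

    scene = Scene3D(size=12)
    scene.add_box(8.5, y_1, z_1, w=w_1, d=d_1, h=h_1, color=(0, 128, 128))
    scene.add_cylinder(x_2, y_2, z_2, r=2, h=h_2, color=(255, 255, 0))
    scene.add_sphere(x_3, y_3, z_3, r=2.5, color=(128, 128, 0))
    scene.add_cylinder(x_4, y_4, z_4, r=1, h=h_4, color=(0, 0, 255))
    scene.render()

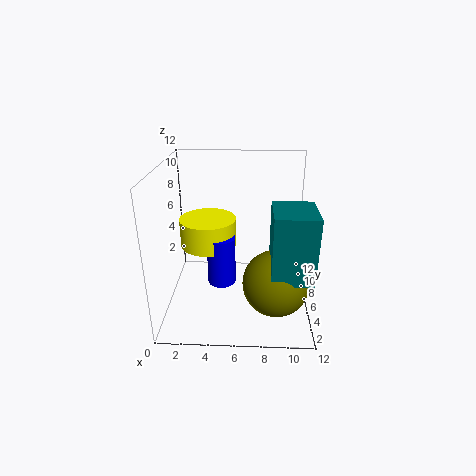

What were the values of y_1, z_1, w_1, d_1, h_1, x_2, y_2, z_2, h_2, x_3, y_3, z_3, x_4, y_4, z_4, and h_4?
y_1 = 0.5; z_1 = 5; w_1 = 3; d_1 = 3.5; h_1 = 5; x_2 = 4; y_2 = 3; z_2 = 7; h_2 = 2; x_3 = 9; y_3 = 2.5; z_3 = 4; x_4 = 5; y_4 = 2; z_4 = 4.5; h_4 = 3.5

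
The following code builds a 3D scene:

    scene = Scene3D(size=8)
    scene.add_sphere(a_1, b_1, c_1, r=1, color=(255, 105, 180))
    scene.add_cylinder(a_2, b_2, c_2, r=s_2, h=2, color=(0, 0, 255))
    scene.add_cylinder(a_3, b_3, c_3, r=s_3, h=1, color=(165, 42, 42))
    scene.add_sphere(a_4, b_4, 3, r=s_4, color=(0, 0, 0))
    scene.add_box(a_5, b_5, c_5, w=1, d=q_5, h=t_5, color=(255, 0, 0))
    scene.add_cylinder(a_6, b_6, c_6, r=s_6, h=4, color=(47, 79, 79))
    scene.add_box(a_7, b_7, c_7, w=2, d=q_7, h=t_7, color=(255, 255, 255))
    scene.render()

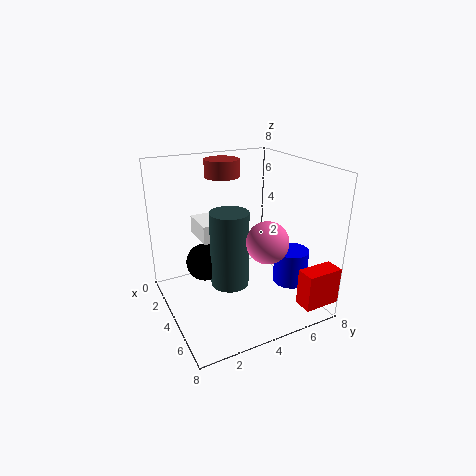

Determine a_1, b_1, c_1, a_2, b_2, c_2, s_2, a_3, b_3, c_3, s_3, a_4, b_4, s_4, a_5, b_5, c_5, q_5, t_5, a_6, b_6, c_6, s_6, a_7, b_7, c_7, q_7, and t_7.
a_1 = 7
b_1 = 4
c_1 = 5
a_2 = 5
b_2 = 7
c_2 = 1
s_2 = 1
a_3 = 2
b_3 = 4
c_3 = 7
s_3 = 1
a_4 = 4
b_4 = 2
s_4 = 1
a_5 = 7
b_5 = 6
c_5 = 1
q_5 = 2
t_5 = 2
a_6 = 5
b_6 = 3
c_6 = 2
s_6 = 1
a_7 = 2
b_7 = 2
c_7 = 4
q_7 = 2
t_7 = 1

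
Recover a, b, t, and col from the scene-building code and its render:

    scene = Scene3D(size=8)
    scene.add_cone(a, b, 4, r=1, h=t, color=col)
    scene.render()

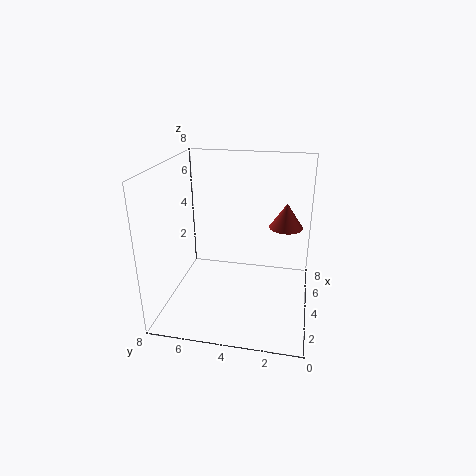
a = 6, b = 1.5, t = 1.5, col = 'brown'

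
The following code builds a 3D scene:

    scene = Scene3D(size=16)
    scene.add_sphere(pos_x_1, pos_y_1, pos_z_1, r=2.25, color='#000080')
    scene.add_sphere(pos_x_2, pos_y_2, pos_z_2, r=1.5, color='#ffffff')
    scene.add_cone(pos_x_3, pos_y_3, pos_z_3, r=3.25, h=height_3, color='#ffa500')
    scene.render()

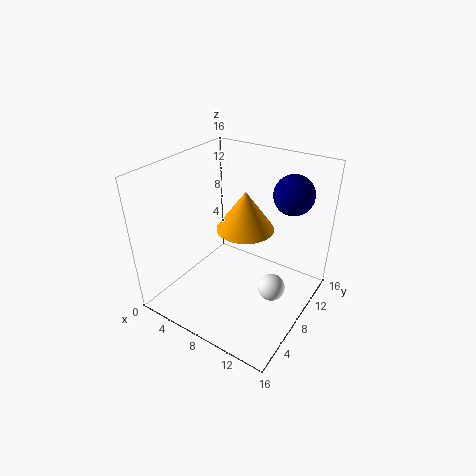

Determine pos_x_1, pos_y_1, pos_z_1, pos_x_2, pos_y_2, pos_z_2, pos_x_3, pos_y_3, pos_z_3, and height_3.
pos_x_1 = 12.25, pos_y_1 = 12.5, pos_z_1 = 12.5, pos_x_2 = 12.5, pos_y_2 = 8, pos_z_2 = 3, pos_x_3 = 8, pos_y_3 = 9.5, pos_z_3 = 8.5, height_3 = 4.5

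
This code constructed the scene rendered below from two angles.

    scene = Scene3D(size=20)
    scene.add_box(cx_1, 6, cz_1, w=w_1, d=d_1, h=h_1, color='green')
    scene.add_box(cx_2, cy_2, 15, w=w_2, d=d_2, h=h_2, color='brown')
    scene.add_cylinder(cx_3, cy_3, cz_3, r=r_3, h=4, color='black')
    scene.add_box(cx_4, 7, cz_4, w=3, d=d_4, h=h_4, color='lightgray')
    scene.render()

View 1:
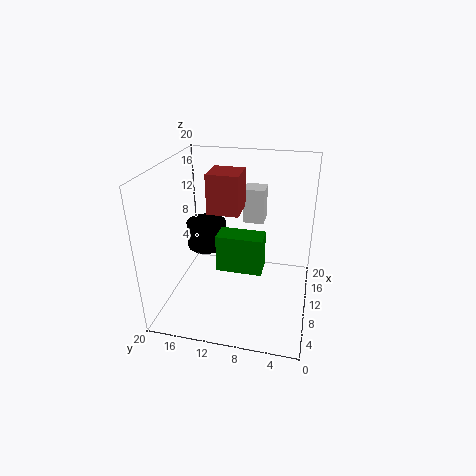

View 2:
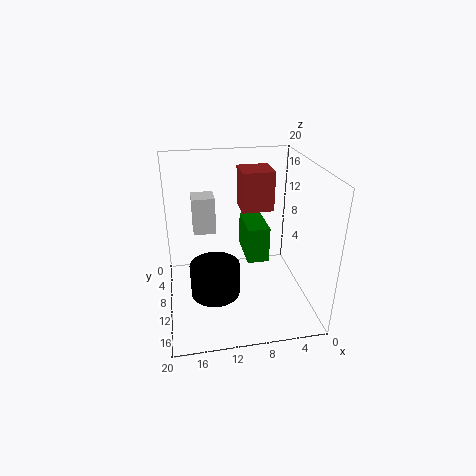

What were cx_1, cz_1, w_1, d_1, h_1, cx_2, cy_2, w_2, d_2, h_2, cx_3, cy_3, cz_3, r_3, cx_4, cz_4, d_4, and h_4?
cx_1 = 6
cz_1 = 7
w_1 = 3
d_1 = 6
h_1 = 5
cx_2 = 6
cy_2 = 9
w_2 = 4
d_2 = 4
h_2 = 5
cx_3 = 14
cy_3 = 16
cz_3 = 6
r_3 = 3
cx_4 = 13
cz_4 = 11
d_4 = 3
h_4 = 5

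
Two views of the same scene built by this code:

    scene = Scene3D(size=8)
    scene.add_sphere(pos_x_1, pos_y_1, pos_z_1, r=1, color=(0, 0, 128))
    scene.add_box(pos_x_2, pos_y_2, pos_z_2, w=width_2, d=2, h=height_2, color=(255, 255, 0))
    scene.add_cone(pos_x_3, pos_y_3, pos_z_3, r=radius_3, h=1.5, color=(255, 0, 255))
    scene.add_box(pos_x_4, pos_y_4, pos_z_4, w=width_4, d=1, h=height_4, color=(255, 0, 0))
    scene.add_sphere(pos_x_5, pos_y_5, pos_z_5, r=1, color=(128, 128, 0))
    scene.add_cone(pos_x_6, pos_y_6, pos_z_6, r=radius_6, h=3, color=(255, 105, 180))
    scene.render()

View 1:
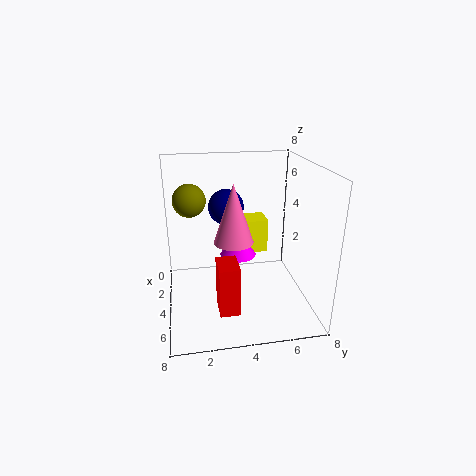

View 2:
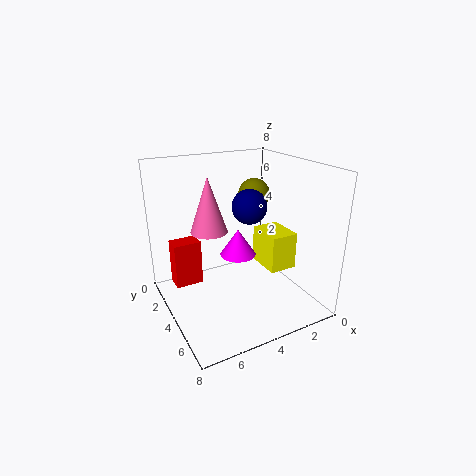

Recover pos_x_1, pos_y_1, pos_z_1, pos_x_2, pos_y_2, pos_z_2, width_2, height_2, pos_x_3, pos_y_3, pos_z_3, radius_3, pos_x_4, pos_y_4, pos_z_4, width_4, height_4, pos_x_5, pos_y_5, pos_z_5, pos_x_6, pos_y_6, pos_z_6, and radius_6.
pos_x_1 = 3, pos_y_1 = 3.5, pos_z_1 = 5.5, pos_x_2 = 1.5, pos_y_2 = 4, pos_z_2 = 2.5, width_2 = 1.5, height_2 = 2, pos_x_3 = 4, pos_y_3 = 4, pos_z_3 = 3, radius_3 = 1, pos_x_4 = 6, pos_y_4 = 2.5, pos_z_4 = 1.5, width_4 = 1.5, height_4 = 2.5, pos_x_5 = 1.5, pos_y_5 = 1.5, pos_z_5 = 5.5, pos_x_6 = 5.5, pos_y_6 = 3.5, pos_z_6 = 4.5, radius_6 = 1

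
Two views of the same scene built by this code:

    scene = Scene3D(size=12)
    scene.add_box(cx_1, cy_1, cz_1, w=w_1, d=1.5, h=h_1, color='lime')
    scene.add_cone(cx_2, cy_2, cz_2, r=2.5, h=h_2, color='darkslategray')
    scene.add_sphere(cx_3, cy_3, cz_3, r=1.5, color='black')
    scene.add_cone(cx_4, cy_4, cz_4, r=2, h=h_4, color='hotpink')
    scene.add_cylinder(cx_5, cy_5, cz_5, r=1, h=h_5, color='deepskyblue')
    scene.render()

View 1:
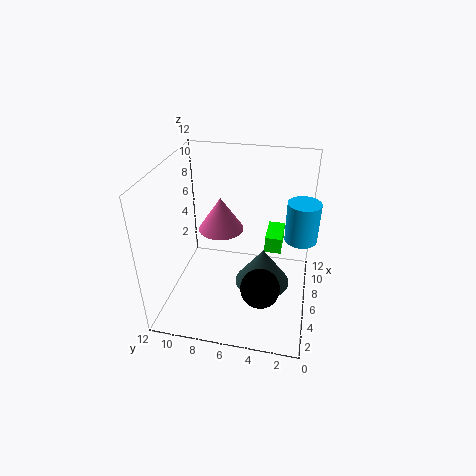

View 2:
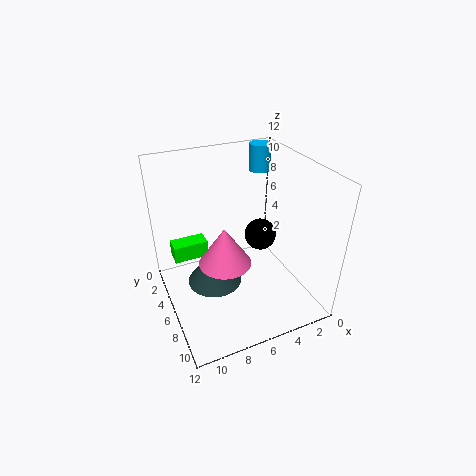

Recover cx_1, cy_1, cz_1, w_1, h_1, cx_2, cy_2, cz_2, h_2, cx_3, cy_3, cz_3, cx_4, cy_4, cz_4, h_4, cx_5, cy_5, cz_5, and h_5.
cx_1 = 8; cy_1 = 2.5; cz_1 = 3.5; w_1 = 3; h_1 = 1.5; cx_2 = 7.5; cy_2 = 4; cz_2 = 0.5; h_2 = 3.5; cx_3 = 2.5; cy_3 = 3.5; cz_3 = 4; cx_4 = 8; cy_4 = 8; cz_4 = 5.5; h_4 = 3; cx_5 = 1.5; cy_5 = 1; cz_5 = 9.5; h_5 = 2.5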